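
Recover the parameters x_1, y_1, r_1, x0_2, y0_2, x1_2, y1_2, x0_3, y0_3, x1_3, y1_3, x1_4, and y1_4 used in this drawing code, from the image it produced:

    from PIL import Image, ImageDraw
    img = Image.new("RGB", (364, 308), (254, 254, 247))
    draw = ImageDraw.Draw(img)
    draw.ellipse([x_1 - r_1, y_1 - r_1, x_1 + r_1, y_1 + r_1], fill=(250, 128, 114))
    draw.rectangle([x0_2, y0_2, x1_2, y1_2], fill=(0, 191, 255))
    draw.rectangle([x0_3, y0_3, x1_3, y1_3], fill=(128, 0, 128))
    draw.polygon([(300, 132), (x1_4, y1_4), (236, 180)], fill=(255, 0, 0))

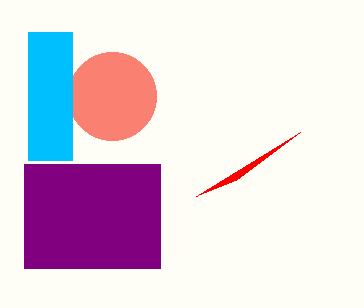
x_1 = 112
y_1 = 96
r_1 = 44
x0_2 = 28
y0_2 = 32
x1_2 = 72
y1_2 = 160
x0_3 = 24
y0_3 = 164
x1_3 = 160
y1_3 = 268
x1_4 = 196
y1_4 = 196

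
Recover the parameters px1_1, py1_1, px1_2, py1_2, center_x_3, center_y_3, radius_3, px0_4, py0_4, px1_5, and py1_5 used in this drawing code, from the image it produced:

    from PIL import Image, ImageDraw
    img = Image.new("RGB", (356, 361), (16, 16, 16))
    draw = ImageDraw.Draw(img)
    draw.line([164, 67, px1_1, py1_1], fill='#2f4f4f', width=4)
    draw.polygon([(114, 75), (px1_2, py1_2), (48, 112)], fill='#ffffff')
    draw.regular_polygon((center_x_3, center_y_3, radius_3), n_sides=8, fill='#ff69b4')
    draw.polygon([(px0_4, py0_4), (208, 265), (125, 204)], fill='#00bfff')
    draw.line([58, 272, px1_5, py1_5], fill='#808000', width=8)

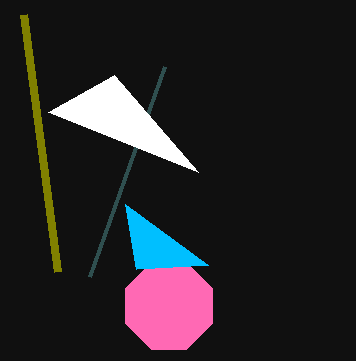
px1_1 = 89
py1_1 = 277
px1_2 = 198
py1_2 = 172
center_x_3 = 169
center_y_3 = 306
radius_3 = 47
px0_4 = 136
py0_4 = 269
px1_5 = 24
py1_5 = 15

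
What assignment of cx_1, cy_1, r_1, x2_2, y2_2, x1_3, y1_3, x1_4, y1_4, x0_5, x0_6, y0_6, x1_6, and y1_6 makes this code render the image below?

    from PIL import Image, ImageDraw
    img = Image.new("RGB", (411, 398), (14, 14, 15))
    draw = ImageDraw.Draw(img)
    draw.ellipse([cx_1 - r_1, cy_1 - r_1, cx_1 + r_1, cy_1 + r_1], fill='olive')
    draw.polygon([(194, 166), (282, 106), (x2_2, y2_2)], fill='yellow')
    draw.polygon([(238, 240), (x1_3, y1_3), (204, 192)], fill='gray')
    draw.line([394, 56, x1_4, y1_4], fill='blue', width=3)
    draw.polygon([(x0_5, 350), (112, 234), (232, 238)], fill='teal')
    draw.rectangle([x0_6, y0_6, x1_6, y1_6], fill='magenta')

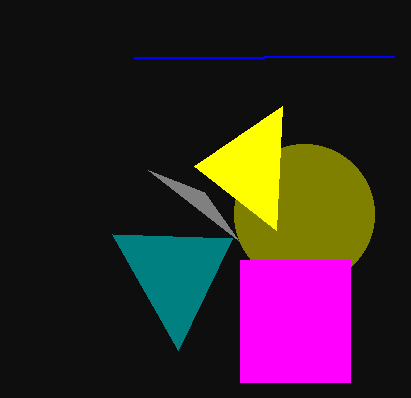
cx_1 = 304
cy_1 = 214
r_1 = 70
x2_2 = 276
y2_2 = 230
x1_3 = 148
y1_3 = 170
x1_4 = 134
y1_4 = 58
x0_5 = 178
x0_6 = 240
y0_6 = 260
x1_6 = 350
y1_6 = 382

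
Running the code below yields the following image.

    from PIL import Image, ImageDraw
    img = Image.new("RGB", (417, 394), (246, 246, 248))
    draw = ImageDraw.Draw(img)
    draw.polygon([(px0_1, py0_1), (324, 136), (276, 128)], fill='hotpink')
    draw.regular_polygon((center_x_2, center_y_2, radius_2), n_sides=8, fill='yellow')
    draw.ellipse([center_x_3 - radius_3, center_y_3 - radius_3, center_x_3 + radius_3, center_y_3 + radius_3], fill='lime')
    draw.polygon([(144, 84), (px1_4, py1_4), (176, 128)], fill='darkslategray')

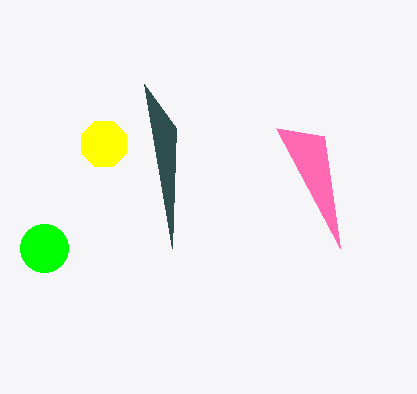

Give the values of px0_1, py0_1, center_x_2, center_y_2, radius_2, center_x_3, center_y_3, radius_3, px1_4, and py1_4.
px0_1 = 340, py0_1 = 248, center_x_2 = 104, center_y_2 = 144, radius_2 = 24, center_x_3 = 44, center_y_3 = 248, radius_3 = 24, px1_4 = 172, py1_4 = 248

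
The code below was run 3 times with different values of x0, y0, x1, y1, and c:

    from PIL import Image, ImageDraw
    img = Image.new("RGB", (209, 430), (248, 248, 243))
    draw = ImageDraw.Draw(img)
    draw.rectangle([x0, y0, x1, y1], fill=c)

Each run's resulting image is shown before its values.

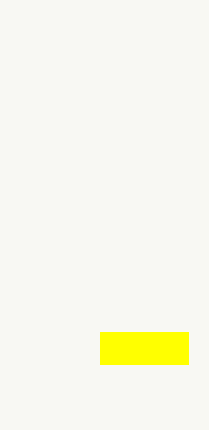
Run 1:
x0 = 100, y0 = 332, x1 = 188, y1 = 364, c = 'yellow'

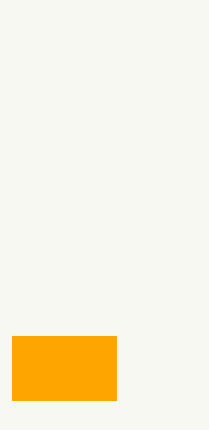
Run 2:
x0 = 12; y0 = 336; x1 = 116; y1 = 400; c = 'orange'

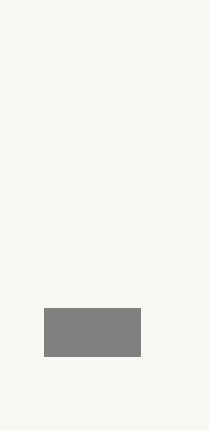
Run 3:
x0 = 44, y0 = 308, x1 = 140, y1 = 356, c = 'gray'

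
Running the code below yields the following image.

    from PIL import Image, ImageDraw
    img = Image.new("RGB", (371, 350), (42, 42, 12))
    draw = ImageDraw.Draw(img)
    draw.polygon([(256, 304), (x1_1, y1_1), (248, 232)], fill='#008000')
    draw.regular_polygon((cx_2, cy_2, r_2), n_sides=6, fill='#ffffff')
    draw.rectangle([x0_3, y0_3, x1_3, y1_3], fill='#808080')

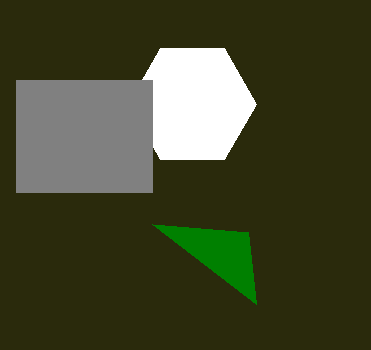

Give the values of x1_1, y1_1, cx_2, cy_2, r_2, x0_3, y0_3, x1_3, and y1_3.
x1_1 = 152, y1_1 = 224, cx_2 = 192, cy_2 = 104, r_2 = 64, x0_3 = 16, y0_3 = 80, x1_3 = 152, y1_3 = 192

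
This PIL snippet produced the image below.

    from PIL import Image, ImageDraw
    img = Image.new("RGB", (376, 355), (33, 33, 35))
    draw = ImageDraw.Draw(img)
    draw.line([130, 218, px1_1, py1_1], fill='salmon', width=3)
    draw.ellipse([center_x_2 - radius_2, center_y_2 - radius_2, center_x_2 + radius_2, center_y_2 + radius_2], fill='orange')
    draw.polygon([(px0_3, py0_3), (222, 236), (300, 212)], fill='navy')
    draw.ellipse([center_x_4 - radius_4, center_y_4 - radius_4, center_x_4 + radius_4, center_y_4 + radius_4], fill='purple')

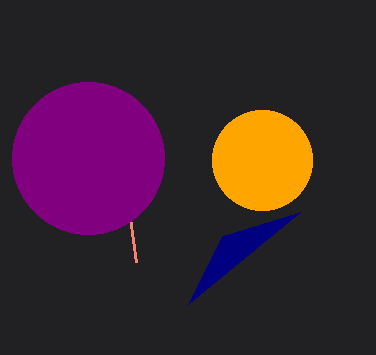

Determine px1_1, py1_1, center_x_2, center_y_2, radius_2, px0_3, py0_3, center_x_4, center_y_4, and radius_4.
px1_1 = 136, py1_1 = 262, center_x_2 = 262, center_y_2 = 160, radius_2 = 50, px0_3 = 188, py0_3 = 304, center_x_4 = 88, center_y_4 = 158, radius_4 = 76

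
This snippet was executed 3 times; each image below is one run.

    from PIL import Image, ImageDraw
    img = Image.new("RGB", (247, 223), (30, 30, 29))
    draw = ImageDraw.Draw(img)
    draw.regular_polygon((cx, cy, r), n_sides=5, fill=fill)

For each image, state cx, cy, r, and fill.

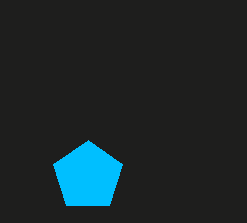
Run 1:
cx = 88
cy = 176
r = 36
fill = 'deepskyblue'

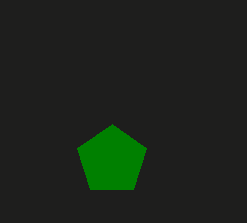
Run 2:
cx = 112; cy = 160; r = 36; fill = 'green'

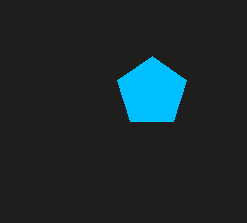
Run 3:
cx = 152; cy = 92; r = 36; fill = 'deepskyblue'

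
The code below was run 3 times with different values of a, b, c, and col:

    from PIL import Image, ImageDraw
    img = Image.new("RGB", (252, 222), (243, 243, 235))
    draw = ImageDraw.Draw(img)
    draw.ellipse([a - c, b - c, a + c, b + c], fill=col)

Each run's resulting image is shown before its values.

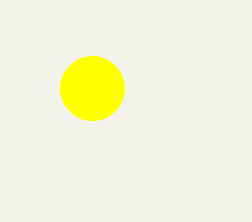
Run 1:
a = 92
b = 88
c = 32
col = 'yellow'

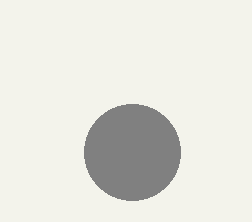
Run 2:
a = 132
b = 152
c = 48
col = 'gray'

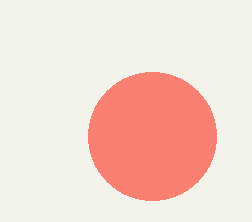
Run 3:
a = 152, b = 136, c = 64, col = 'salmon'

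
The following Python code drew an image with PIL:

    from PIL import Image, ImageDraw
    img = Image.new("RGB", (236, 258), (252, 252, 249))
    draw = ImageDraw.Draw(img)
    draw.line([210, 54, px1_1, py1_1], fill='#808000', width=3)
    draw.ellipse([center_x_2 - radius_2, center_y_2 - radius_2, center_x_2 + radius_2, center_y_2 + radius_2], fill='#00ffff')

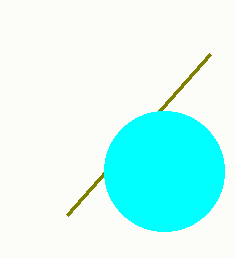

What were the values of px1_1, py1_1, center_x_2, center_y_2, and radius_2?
px1_1 = 67, py1_1 = 215, center_x_2 = 164, center_y_2 = 171, radius_2 = 60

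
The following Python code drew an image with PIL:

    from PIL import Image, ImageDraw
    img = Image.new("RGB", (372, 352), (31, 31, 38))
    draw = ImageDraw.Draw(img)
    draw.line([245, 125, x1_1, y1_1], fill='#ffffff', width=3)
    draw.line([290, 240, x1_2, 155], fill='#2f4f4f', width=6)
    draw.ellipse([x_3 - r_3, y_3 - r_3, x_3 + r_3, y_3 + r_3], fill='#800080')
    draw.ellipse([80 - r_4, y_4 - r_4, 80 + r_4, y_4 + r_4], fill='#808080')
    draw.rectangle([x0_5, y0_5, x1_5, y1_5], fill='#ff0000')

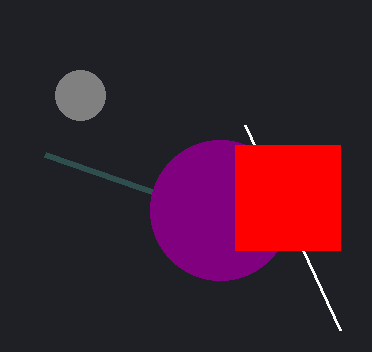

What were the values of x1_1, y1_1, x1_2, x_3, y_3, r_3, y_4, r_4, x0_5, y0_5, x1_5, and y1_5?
x1_1 = 340, y1_1 = 330, x1_2 = 45, x_3 = 220, y_3 = 210, r_3 = 70, y_4 = 95, r_4 = 25, x0_5 = 235, y0_5 = 145, x1_5 = 340, y1_5 = 250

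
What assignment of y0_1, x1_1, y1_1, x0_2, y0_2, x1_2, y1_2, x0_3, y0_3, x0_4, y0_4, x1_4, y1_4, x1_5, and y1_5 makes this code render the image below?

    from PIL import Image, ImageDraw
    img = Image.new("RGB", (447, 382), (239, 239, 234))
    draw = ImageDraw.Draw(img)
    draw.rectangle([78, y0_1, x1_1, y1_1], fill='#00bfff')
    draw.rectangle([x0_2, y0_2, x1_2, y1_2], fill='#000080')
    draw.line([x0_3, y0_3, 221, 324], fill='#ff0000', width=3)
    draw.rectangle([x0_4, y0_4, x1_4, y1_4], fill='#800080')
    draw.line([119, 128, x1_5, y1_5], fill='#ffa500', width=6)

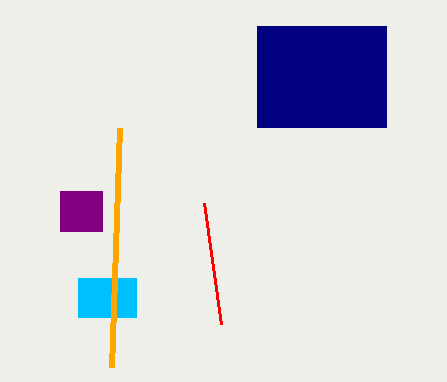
y0_1 = 278, x1_1 = 136, y1_1 = 317, x0_2 = 257, y0_2 = 26, x1_2 = 386, y1_2 = 127, x0_3 = 204, y0_3 = 203, x0_4 = 60, y0_4 = 191, x1_4 = 102, y1_4 = 231, x1_5 = 111, y1_5 = 367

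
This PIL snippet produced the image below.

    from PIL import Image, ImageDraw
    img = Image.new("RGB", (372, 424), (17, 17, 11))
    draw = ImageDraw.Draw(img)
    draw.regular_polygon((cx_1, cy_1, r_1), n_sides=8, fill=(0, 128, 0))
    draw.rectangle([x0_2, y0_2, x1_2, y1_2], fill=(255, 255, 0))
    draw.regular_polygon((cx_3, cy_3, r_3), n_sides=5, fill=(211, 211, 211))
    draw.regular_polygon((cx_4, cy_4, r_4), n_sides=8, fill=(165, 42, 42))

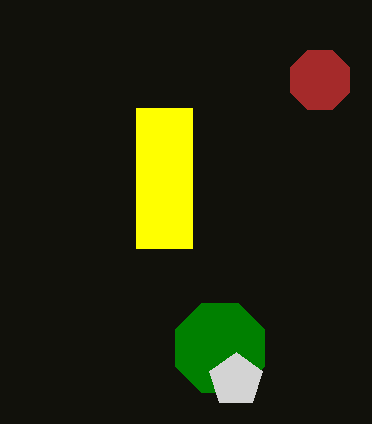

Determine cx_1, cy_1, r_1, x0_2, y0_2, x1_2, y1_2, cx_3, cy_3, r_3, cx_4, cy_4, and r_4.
cx_1 = 220, cy_1 = 348, r_1 = 48, x0_2 = 136, y0_2 = 108, x1_2 = 192, y1_2 = 248, cx_3 = 236, cy_3 = 380, r_3 = 28, cx_4 = 320, cy_4 = 80, r_4 = 32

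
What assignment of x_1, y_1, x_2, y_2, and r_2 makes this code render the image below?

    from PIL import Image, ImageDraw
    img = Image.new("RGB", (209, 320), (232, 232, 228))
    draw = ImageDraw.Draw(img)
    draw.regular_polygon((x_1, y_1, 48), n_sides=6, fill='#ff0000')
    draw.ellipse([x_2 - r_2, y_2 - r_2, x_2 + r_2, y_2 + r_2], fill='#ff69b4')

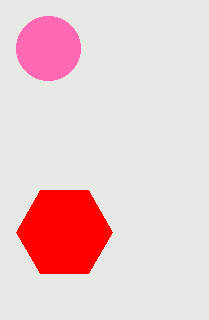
x_1 = 64, y_1 = 232, x_2 = 48, y_2 = 48, r_2 = 32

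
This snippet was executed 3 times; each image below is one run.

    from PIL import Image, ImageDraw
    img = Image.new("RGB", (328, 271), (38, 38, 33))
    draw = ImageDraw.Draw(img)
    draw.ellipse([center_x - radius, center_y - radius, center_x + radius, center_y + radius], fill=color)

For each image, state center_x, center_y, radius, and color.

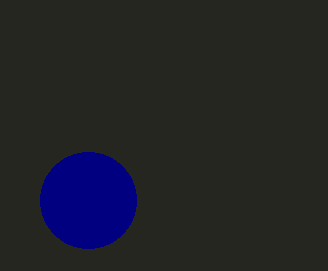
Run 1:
center_x = 88; center_y = 200; radius = 48; color = 'navy'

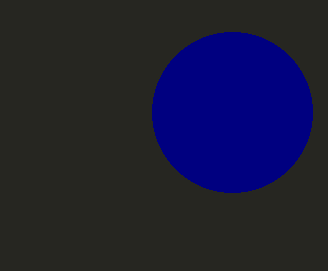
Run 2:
center_x = 232, center_y = 112, radius = 80, color = 'navy'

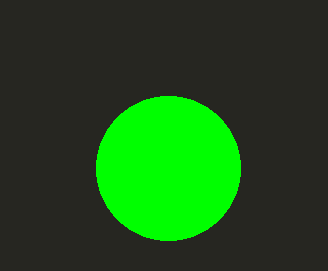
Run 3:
center_x = 168
center_y = 168
radius = 72
color = 'lime'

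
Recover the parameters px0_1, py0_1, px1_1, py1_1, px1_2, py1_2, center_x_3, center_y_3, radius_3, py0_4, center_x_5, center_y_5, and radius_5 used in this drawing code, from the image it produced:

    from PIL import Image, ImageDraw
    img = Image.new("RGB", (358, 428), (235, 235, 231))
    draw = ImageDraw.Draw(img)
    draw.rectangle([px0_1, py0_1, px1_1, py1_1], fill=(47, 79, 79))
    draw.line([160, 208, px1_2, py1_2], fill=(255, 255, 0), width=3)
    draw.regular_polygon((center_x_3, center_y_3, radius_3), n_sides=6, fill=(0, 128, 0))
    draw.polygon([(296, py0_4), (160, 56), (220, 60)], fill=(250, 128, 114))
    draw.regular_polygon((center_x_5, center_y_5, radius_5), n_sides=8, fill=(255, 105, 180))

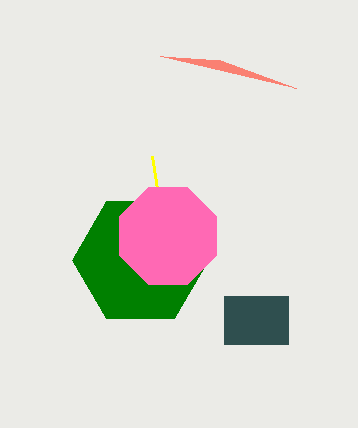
px0_1 = 224
py0_1 = 296
px1_1 = 288
py1_1 = 344
px1_2 = 152
py1_2 = 156
center_x_3 = 140
center_y_3 = 260
radius_3 = 68
py0_4 = 88
center_x_5 = 168
center_y_5 = 236
radius_5 = 52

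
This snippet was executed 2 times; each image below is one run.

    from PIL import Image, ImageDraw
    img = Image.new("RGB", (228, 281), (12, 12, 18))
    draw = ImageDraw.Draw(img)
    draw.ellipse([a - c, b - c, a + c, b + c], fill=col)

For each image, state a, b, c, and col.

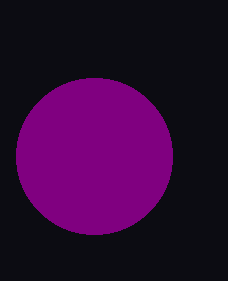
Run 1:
a = 94
b = 156
c = 78
col = 'purple'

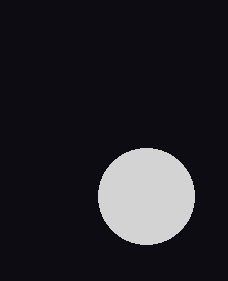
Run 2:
a = 146, b = 196, c = 48, col = 'lightgray'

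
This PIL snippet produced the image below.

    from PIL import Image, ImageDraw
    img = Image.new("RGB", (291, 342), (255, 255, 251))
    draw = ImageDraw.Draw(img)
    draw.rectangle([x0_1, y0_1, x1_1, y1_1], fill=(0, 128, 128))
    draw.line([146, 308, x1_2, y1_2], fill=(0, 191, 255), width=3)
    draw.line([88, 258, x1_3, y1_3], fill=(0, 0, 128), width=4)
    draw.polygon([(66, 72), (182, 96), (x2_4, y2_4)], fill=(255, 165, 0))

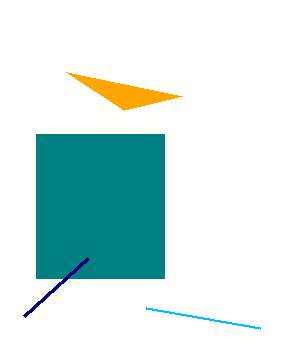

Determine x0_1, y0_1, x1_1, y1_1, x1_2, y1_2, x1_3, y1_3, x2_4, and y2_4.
x0_1 = 36; y0_1 = 134; x1_1 = 164; y1_1 = 278; x1_2 = 260; y1_2 = 328; x1_3 = 24; y1_3 = 316; x2_4 = 124; y2_4 = 110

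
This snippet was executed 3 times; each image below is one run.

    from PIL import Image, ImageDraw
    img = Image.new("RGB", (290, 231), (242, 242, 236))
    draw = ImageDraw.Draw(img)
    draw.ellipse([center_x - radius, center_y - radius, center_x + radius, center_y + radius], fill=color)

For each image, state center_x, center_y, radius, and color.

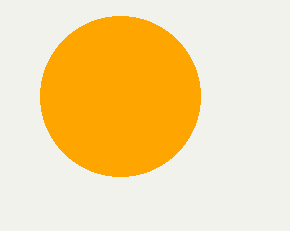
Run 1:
center_x = 120; center_y = 96; radius = 80; color = 'orange'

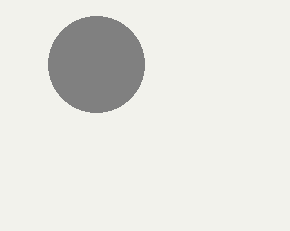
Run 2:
center_x = 96, center_y = 64, radius = 48, color = 'gray'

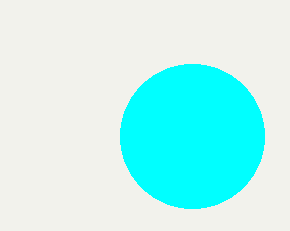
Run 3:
center_x = 192; center_y = 136; radius = 72; color = 'cyan'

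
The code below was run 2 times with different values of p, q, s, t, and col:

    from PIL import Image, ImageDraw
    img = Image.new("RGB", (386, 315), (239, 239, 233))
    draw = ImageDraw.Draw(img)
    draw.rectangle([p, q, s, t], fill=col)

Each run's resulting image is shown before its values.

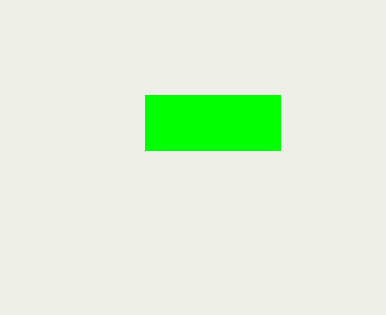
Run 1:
p = 145, q = 95, s = 280, t = 150, col = 'lime'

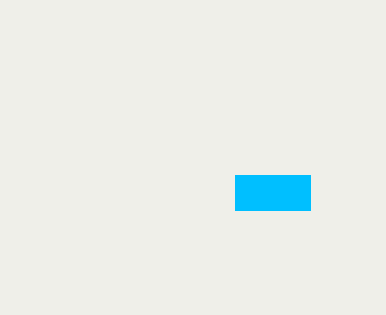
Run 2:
p = 235; q = 175; s = 310; t = 210; col = 'deepskyblue'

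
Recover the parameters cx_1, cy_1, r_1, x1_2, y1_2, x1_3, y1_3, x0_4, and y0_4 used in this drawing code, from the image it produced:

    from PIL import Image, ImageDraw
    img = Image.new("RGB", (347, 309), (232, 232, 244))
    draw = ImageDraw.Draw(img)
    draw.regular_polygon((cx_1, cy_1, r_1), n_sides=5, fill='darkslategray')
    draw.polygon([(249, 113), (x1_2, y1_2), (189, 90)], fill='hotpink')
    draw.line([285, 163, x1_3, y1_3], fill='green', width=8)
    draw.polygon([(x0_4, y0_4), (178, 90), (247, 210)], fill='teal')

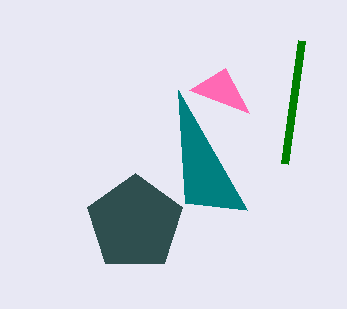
cx_1 = 135, cy_1 = 223, r_1 = 50, x1_2 = 225, y1_2 = 68, x1_3 = 302, y1_3 = 40, x0_4 = 185, y0_4 = 203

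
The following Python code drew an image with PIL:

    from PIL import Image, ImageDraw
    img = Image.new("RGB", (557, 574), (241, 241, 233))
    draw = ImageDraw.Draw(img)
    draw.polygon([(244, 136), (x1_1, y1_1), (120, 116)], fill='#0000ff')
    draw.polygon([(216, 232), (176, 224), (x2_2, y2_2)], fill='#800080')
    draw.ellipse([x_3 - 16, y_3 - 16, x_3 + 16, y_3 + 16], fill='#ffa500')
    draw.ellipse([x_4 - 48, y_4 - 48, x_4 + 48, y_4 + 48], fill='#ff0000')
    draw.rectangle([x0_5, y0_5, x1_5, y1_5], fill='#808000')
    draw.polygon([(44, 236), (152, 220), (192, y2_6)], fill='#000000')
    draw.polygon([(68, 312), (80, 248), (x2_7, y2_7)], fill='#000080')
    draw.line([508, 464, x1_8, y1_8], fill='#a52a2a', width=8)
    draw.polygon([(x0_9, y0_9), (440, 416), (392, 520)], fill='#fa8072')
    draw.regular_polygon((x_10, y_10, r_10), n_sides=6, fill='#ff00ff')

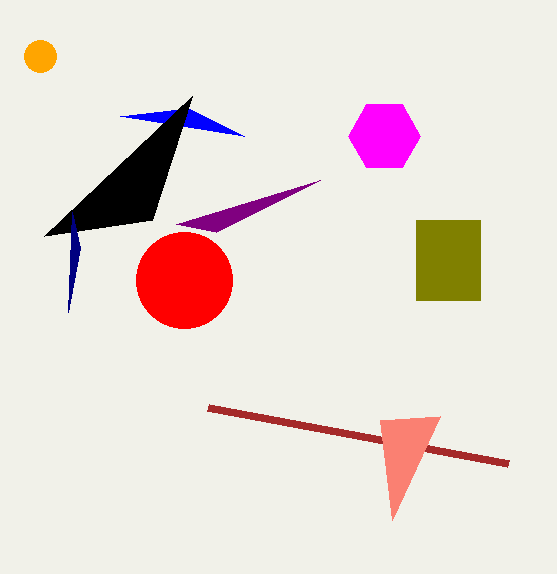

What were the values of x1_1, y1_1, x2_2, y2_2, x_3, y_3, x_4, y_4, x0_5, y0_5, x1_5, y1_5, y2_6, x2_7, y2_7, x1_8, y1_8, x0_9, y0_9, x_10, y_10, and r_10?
x1_1 = 188, y1_1 = 108, x2_2 = 320, y2_2 = 180, x_3 = 40, y_3 = 56, x_4 = 184, y_4 = 280, x0_5 = 416, y0_5 = 220, x1_5 = 480, y1_5 = 300, y2_6 = 96, x2_7 = 72, y2_7 = 212, x1_8 = 208, y1_8 = 408, x0_9 = 380, y0_9 = 420, x_10 = 384, y_10 = 136, r_10 = 36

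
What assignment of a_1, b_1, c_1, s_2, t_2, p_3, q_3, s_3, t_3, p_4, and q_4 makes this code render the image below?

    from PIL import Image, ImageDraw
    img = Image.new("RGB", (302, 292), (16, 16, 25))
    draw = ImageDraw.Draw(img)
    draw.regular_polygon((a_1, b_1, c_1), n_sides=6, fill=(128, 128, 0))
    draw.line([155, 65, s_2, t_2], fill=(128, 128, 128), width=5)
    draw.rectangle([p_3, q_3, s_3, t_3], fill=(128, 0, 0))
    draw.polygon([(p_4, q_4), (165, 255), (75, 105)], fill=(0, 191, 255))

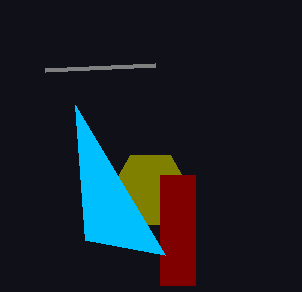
a_1 = 150
b_1 = 190
c_1 = 40
s_2 = 45
t_2 = 70
p_3 = 160
q_3 = 175
s_3 = 195
t_3 = 285
p_4 = 85
q_4 = 240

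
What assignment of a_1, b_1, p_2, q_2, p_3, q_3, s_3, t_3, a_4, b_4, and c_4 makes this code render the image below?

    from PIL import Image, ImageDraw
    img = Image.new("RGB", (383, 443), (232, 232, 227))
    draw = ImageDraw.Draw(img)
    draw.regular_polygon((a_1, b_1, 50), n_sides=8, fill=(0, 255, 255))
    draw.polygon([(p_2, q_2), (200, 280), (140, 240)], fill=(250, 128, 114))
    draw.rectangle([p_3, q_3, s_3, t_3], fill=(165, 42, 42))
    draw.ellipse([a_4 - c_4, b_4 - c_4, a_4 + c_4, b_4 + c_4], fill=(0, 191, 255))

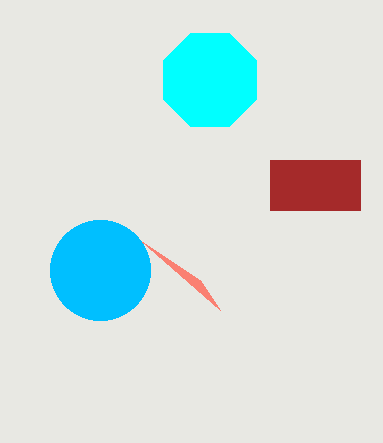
a_1 = 210
b_1 = 80
p_2 = 220
q_2 = 310
p_3 = 270
q_3 = 160
s_3 = 360
t_3 = 210
a_4 = 100
b_4 = 270
c_4 = 50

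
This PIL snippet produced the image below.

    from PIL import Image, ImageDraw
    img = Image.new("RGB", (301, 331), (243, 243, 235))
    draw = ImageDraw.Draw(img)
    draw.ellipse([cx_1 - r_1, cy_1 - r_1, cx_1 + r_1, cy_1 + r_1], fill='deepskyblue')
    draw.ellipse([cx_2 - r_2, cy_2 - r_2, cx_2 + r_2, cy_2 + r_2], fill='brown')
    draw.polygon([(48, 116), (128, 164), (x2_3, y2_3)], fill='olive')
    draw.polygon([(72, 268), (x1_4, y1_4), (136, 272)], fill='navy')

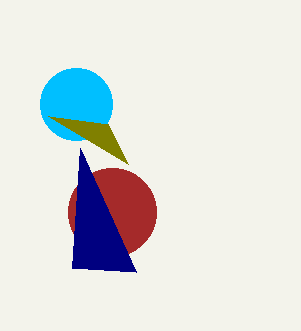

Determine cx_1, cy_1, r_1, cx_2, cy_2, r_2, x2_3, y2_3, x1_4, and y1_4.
cx_1 = 76, cy_1 = 104, r_1 = 36, cx_2 = 112, cy_2 = 212, r_2 = 44, x2_3 = 108, y2_3 = 124, x1_4 = 80, y1_4 = 148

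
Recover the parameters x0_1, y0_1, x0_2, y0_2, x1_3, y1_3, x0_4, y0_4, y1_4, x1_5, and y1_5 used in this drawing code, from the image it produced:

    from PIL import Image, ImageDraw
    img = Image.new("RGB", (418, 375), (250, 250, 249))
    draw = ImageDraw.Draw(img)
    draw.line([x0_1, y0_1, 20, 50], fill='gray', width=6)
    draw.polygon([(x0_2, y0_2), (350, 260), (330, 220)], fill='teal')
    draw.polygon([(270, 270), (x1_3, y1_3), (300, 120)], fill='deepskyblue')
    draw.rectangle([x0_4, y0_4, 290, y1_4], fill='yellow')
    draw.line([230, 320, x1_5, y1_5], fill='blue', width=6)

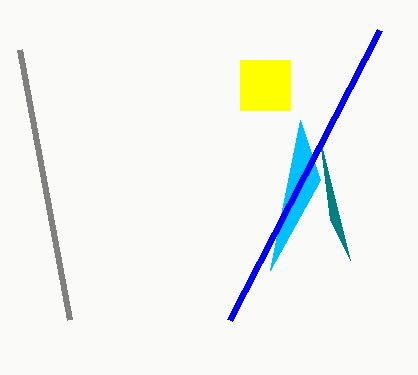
x0_1 = 70
y0_1 = 320
x0_2 = 320
y0_2 = 140
x1_3 = 320
y1_3 = 180
x0_4 = 240
y0_4 = 60
y1_4 = 110
x1_5 = 380
y1_5 = 30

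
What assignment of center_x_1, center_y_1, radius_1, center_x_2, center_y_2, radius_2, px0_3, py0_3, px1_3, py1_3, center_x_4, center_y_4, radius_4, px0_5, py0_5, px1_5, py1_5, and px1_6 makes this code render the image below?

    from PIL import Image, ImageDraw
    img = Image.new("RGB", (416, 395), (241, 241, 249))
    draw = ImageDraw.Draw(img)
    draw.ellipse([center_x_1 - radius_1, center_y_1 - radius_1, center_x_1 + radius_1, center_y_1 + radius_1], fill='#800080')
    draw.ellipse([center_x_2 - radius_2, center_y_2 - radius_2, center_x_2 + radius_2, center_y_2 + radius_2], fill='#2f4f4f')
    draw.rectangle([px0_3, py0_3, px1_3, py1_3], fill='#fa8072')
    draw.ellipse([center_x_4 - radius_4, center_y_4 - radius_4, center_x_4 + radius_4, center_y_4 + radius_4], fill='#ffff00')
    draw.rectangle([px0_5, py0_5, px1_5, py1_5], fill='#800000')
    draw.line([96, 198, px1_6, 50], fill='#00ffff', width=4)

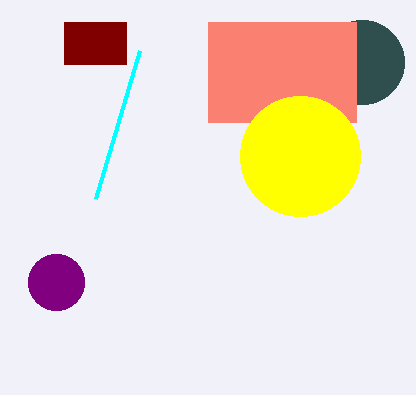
center_x_1 = 56; center_y_1 = 282; radius_1 = 28; center_x_2 = 362; center_y_2 = 62; radius_2 = 42; px0_3 = 208; py0_3 = 22; px1_3 = 356; py1_3 = 122; center_x_4 = 300; center_y_4 = 156; radius_4 = 60; px0_5 = 64; py0_5 = 22; px1_5 = 126; py1_5 = 64; px1_6 = 140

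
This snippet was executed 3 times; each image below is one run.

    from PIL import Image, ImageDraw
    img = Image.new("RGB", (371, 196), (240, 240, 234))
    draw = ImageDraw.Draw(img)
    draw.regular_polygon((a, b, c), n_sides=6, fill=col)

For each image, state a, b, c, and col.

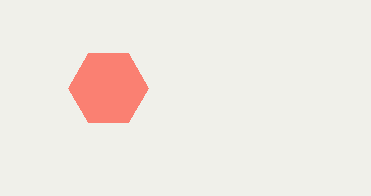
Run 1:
a = 108; b = 88; c = 40; col = 'salmon'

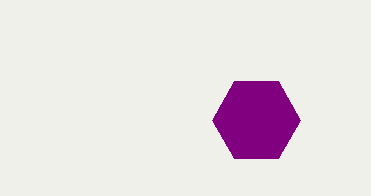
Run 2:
a = 256, b = 120, c = 44, col = 'purple'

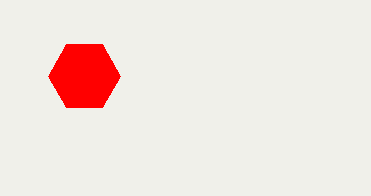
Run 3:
a = 84
b = 76
c = 36
col = 'red'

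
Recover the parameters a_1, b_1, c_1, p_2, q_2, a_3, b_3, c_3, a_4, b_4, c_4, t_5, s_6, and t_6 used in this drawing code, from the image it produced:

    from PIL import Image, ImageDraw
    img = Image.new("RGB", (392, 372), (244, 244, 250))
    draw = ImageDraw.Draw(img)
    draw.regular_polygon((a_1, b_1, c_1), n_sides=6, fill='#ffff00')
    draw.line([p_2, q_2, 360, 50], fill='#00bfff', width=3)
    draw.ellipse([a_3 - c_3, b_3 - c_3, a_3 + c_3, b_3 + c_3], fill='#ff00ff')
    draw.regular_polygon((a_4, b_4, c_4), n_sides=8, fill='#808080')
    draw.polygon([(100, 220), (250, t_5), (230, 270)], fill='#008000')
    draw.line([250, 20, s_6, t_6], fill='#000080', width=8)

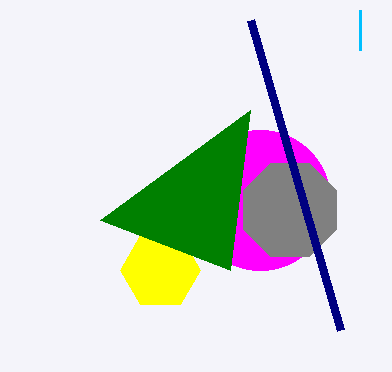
a_1 = 160, b_1 = 270, c_1 = 40, p_2 = 360, q_2 = 10, a_3 = 260, b_3 = 200, c_3 = 70, a_4 = 290, b_4 = 210, c_4 = 50, t_5 = 110, s_6 = 340, t_6 = 330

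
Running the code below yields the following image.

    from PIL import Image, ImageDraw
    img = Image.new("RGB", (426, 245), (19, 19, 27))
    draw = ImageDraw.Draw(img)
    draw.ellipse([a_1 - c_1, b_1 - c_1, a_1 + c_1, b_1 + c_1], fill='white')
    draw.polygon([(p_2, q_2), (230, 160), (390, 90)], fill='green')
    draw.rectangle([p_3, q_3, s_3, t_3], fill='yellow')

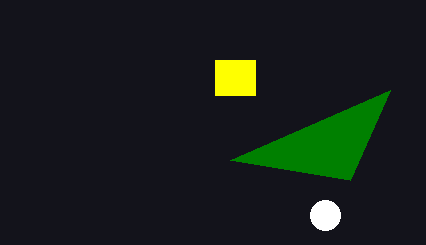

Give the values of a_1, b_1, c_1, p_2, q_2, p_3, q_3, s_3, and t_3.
a_1 = 325, b_1 = 215, c_1 = 15, p_2 = 350, q_2 = 180, p_3 = 215, q_3 = 60, s_3 = 255, t_3 = 95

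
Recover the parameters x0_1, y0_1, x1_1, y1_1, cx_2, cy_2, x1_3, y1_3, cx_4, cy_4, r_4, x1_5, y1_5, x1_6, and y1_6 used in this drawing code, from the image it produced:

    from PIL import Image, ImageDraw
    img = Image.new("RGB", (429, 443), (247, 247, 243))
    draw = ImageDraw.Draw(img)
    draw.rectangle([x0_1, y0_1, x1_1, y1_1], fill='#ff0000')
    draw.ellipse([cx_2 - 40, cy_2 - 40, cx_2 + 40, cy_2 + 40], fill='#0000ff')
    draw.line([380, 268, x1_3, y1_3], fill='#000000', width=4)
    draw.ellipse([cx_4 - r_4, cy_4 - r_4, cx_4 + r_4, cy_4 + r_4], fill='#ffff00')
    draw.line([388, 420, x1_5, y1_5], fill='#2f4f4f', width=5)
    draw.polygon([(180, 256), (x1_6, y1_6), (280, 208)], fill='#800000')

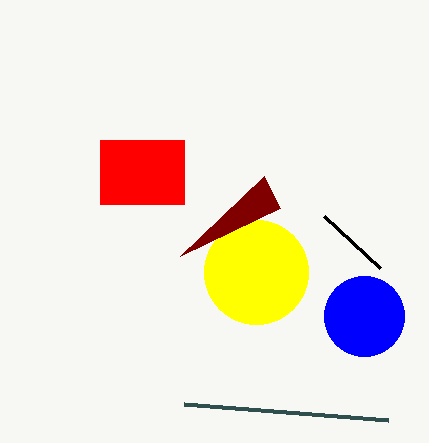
x0_1 = 100; y0_1 = 140; x1_1 = 184; y1_1 = 204; cx_2 = 364; cy_2 = 316; x1_3 = 324; y1_3 = 216; cx_4 = 256; cy_4 = 272; r_4 = 52; x1_5 = 184; y1_5 = 404; x1_6 = 264; y1_6 = 176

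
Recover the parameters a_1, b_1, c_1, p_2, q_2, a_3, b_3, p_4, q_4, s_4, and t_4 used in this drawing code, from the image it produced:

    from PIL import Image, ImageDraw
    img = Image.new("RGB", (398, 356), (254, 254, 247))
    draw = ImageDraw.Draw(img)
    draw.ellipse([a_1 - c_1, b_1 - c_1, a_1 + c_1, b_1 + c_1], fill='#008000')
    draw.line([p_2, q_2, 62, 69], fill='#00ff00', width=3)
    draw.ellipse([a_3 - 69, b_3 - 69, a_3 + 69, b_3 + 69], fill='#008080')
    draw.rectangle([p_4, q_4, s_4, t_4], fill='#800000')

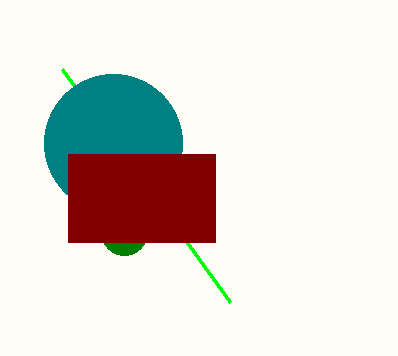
a_1 = 124, b_1 = 232, c_1 = 23, p_2 = 230, q_2 = 302, a_3 = 113, b_3 = 143, p_4 = 68, q_4 = 154, s_4 = 215, t_4 = 242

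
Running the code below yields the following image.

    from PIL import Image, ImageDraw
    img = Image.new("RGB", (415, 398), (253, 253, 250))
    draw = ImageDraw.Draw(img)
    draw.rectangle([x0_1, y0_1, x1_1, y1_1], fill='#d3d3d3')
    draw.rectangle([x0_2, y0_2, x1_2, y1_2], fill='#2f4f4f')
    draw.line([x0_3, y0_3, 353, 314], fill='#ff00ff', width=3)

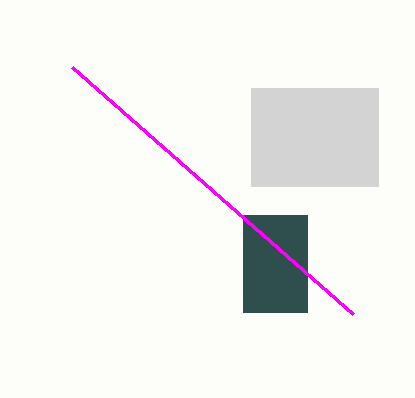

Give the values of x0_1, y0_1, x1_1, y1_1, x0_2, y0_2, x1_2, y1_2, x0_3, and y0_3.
x0_1 = 251
y0_1 = 88
x1_1 = 378
y1_1 = 186
x0_2 = 243
y0_2 = 215
x1_2 = 307
y1_2 = 312
x0_3 = 72
y0_3 = 67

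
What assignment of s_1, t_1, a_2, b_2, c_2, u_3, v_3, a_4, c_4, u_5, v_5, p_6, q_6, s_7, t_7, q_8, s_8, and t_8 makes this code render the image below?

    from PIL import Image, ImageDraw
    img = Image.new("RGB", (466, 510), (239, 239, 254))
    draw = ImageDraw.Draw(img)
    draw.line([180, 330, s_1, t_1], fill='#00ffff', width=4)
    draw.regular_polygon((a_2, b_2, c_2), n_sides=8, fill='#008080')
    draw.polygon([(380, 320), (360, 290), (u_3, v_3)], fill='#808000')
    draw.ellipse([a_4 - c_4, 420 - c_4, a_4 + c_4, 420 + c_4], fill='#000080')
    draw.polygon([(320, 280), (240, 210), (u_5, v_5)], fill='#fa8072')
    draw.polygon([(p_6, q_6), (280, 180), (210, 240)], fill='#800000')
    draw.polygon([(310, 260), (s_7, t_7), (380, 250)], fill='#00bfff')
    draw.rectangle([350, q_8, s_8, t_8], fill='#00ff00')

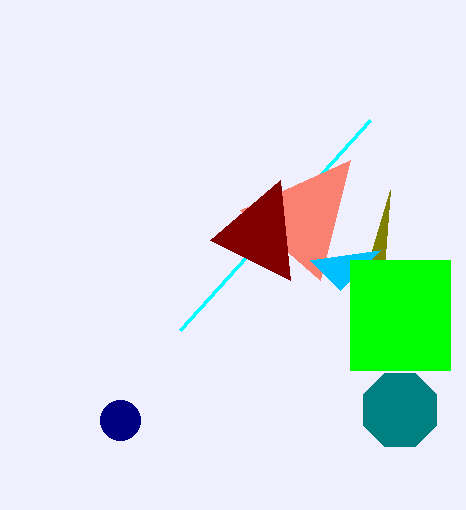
s_1 = 370, t_1 = 120, a_2 = 400, b_2 = 410, c_2 = 40, u_3 = 390, v_3 = 190, a_4 = 120, c_4 = 20, u_5 = 350, v_5 = 160, p_6 = 290, q_6 = 280, s_7 = 340, t_7 = 290, q_8 = 260, s_8 = 450, t_8 = 370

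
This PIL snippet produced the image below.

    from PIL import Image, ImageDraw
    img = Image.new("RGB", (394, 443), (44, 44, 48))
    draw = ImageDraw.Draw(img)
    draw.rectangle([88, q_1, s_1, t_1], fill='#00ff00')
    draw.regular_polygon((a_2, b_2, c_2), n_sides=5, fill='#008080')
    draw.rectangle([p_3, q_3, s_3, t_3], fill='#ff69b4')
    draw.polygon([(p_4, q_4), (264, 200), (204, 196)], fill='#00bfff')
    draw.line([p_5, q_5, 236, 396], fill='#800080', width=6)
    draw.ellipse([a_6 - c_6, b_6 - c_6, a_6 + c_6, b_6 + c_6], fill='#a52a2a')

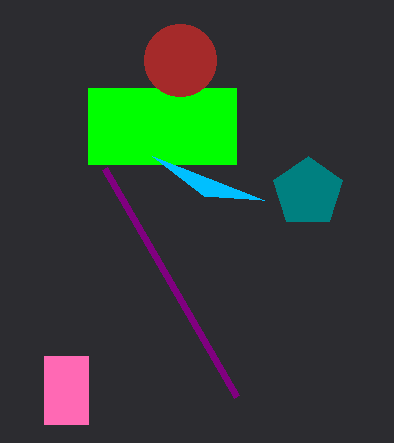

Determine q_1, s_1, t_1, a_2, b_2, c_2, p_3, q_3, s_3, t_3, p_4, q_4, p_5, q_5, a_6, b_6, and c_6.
q_1 = 88; s_1 = 236; t_1 = 164; a_2 = 308; b_2 = 192; c_2 = 36; p_3 = 44; q_3 = 356; s_3 = 88; t_3 = 424; p_4 = 152; q_4 = 156; p_5 = 104; q_5 = 168; a_6 = 180; b_6 = 60; c_6 = 36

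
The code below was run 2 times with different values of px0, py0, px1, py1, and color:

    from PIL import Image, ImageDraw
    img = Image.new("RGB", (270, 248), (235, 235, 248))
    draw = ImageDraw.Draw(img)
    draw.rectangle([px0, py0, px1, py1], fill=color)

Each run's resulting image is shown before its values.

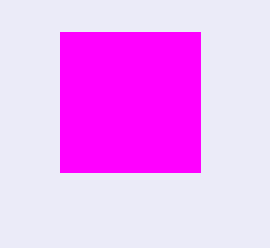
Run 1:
px0 = 60, py0 = 32, px1 = 200, py1 = 172, color = 'magenta'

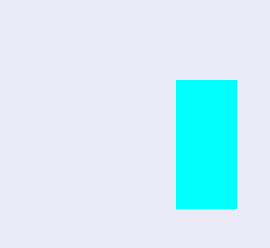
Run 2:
px0 = 176; py0 = 80; px1 = 236; py1 = 208; color = 'cyan'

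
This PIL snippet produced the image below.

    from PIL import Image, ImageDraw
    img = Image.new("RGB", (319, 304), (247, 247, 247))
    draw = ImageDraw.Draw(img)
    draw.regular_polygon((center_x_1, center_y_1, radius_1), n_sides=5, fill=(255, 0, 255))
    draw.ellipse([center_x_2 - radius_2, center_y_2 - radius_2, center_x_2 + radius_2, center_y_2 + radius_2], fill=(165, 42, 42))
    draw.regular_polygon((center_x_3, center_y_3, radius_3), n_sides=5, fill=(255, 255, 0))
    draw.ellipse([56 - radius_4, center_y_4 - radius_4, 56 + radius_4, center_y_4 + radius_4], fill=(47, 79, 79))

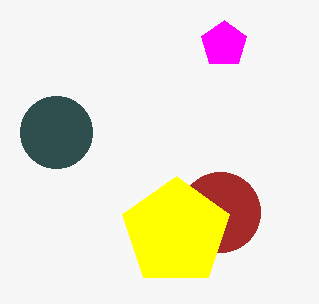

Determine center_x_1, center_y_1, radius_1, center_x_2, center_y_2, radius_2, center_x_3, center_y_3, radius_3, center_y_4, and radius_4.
center_x_1 = 224; center_y_1 = 44; radius_1 = 24; center_x_2 = 220; center_y_2 = 212; radius_2 = 40; center_x_3 = 176; center_y_3 = 232; radius_3 = 56; center_y_4 = 132; radius_4 = 36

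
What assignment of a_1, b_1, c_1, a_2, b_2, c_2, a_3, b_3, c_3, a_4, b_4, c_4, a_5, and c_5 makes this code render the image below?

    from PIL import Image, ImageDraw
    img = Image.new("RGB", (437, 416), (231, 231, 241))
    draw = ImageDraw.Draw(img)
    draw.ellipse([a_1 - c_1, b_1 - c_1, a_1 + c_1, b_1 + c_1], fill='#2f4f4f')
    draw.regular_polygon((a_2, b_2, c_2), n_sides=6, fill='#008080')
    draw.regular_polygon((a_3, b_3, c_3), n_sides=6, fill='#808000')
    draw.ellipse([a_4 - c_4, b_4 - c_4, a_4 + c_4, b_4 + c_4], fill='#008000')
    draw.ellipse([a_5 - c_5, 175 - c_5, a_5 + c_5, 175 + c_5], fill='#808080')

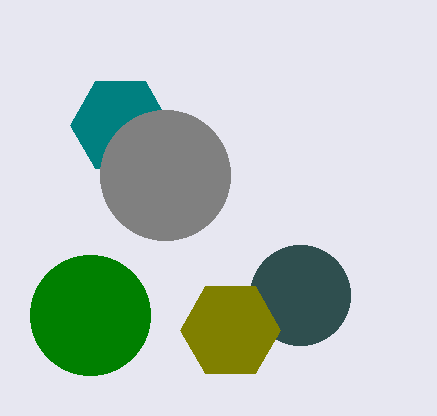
a_1 = 300
b_1 = 295
c_1 = 50
a_2 = 120
b_2 = 125
c_2 = 50
a_3 = 230
b_3 = 330
c_3 = 50
a_4 = 90
b_4 = 315
c_4 = 60
a_5 = 165
c_5 = 65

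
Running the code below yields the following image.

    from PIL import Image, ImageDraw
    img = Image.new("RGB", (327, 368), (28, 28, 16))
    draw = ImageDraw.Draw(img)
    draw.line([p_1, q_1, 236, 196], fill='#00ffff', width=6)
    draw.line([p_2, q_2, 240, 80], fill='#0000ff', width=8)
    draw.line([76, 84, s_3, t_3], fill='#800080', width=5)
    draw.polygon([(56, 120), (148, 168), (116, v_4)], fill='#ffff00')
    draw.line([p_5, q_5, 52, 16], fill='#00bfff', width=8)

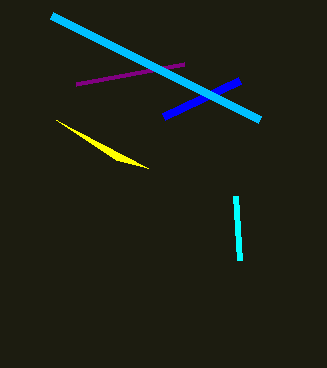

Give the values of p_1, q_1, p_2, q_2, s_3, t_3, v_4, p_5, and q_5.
p_1 = 240; q_1 = 260; p_2 = 164; q_2 = 116; s_3 = 184; t_3 = 64; v_4 = 160; p_5 = 260; q_5 = 120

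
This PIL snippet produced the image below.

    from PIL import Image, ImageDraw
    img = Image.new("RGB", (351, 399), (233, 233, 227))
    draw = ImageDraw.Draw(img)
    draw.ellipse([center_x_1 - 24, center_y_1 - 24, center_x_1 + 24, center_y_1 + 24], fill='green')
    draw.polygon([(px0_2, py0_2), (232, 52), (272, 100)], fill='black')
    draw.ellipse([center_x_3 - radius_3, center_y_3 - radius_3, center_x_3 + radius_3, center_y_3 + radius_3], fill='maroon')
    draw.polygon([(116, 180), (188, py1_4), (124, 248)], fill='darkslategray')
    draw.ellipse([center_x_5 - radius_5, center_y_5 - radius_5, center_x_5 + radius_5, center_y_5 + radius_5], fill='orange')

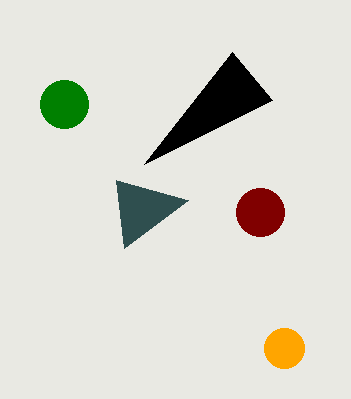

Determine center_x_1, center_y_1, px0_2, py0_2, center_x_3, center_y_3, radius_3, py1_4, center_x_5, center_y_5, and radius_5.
center_x_1 = 64, center_y_1 = 104, px0_2 = 144, py0_2 = 164, center_x_3 = 260, center_y_3 = 212, radius_3 = 24, py1_4 = 200, center_x_5 = 284, center_y_5 = 348, radius_5 = 20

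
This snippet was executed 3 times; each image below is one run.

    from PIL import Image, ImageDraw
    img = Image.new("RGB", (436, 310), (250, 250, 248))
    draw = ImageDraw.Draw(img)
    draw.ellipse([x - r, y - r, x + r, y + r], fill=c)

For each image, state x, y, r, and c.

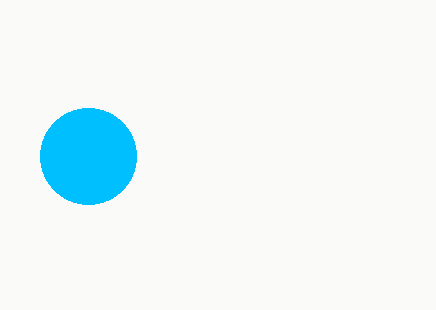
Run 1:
x = 88
y = 156
r = 48
c = 'deepskyblue'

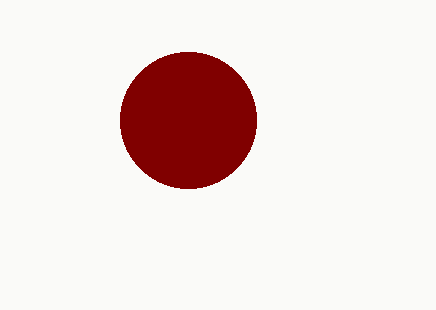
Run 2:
x = 188, y = 120, r = 68, c = 'maroon'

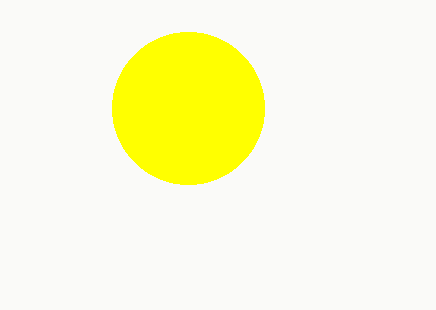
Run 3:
x = 188
y = 108
r = 76
c = 'yellow'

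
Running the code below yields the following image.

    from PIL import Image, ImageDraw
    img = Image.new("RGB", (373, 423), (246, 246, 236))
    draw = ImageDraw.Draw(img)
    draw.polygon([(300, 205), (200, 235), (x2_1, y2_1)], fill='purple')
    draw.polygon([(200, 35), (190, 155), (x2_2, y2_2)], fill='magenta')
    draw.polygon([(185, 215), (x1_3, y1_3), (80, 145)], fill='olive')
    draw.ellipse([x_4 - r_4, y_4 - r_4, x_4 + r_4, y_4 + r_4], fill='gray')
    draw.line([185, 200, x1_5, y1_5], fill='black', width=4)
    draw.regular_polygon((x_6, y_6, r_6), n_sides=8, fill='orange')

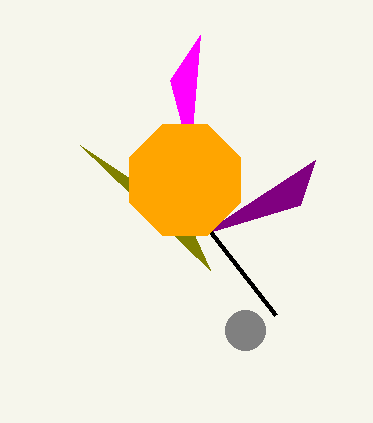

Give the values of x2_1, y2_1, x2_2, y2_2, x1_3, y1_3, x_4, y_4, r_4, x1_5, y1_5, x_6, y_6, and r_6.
x2_1 = 315
y2_1 = 160
x2_2 = 170
y2_2 = 80
x1_3 = 210
y1_3 = 270
x_4 = 245
y_4 = 330
r_4 = 20
x1_5 = 275
y1_5 = 315
x_6 = 185
y_6 = 180
r_6 = 60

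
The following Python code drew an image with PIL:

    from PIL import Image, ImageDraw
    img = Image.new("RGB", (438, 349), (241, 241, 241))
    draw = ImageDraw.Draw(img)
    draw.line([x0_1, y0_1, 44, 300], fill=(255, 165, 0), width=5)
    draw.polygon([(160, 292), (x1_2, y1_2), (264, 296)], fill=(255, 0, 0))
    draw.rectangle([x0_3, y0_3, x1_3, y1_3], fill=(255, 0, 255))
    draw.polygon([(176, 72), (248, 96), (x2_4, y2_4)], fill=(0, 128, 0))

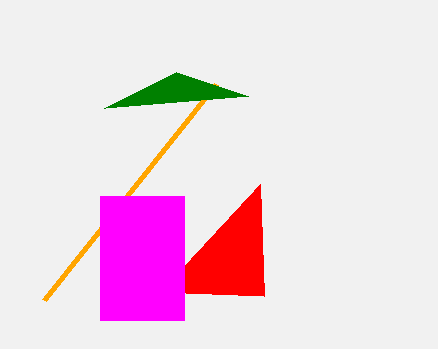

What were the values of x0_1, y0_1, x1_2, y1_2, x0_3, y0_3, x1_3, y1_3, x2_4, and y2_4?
x0_1 = 216
y0_1 = 84
x1_2 = 260
y1_2 = 184
x0_3 = 100
y0_3 = 196
x1_3 = 184
y1_3 = 320
x2_4 = 104
y2_4 = 108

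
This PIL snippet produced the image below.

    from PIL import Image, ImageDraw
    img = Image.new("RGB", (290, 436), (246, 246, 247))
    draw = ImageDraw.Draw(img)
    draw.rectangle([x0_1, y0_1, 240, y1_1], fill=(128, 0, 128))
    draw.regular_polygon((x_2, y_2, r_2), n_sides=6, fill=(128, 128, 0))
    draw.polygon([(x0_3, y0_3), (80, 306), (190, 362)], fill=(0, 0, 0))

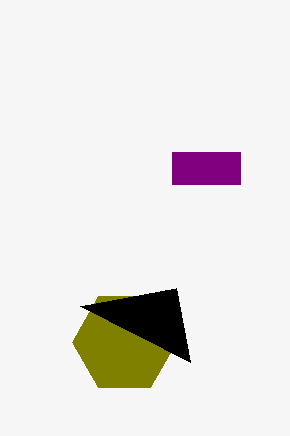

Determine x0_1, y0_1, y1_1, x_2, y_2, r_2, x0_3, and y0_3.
x0_1 = 172, y0_1 = 152, y1_1 = 184, x_2 = 124, y_2 = 342, r_2 = 52, x0_3 = 176, y0_3 = 288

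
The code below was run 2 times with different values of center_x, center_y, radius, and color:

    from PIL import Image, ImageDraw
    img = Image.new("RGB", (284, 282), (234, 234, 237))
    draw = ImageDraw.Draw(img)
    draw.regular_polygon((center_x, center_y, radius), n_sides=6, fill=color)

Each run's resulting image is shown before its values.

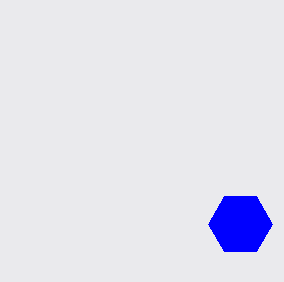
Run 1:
center_x = 240, center_y = 224, radius = 32, color = 'blue'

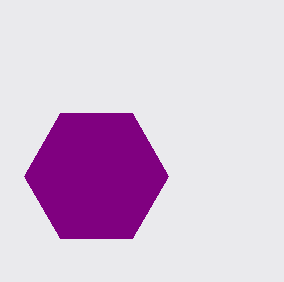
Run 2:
center_x = 96, center_y = 176, radius = 72, color = 'purple'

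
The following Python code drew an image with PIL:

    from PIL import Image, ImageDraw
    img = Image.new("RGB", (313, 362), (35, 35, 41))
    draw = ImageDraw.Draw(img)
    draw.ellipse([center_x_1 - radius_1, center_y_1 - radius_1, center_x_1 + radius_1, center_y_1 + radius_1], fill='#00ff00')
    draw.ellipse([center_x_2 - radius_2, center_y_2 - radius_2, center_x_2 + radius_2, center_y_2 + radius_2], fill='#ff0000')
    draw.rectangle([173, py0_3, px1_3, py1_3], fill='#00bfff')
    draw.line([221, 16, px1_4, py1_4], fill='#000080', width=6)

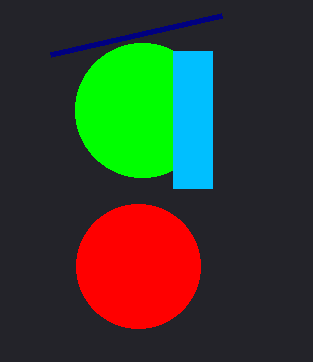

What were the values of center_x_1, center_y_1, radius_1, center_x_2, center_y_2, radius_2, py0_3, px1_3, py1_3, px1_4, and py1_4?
center_x_1 = 142; center_y_1 = 110; radius_1 = 67; center_x_2 = 138; center_y_2 = 266; radius_2 = 62; py0_3 = 51; px1_3 = 212; py1_3 = 188; px1_4 = 50; py1_4 = 55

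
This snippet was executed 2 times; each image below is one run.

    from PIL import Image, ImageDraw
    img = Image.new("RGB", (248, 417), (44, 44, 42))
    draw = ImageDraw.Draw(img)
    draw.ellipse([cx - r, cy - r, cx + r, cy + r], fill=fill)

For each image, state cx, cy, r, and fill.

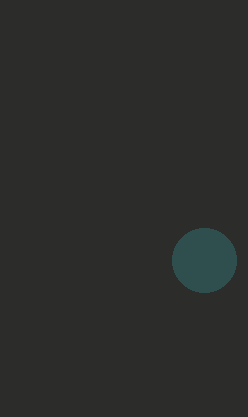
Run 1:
cx = 204
cy = 260
r = 32
fill = 'darkslategray'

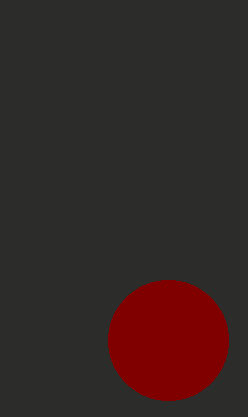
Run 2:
cx = 168
cy = 340
r = 60
fill = 'maroon'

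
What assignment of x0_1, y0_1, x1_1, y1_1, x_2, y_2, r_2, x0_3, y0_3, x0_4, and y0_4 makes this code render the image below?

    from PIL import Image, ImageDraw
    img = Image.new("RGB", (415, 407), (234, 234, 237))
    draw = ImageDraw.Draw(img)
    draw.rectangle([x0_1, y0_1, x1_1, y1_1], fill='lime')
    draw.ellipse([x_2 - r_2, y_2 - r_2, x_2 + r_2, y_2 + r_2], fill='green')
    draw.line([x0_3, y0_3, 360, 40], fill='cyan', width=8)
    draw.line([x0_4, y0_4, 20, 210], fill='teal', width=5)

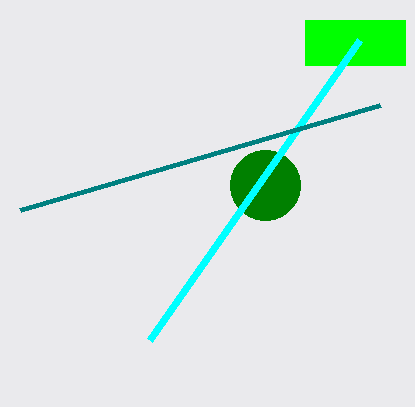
x0_1 = 305; y0_1 = 20; x1_1 = 405; y1_1 = 65; x_2 = 265; y_2 = 185; r_2 = 35; x0_3 = 150; y0_3 = 340; x0_4 = 380; y0_4 = 105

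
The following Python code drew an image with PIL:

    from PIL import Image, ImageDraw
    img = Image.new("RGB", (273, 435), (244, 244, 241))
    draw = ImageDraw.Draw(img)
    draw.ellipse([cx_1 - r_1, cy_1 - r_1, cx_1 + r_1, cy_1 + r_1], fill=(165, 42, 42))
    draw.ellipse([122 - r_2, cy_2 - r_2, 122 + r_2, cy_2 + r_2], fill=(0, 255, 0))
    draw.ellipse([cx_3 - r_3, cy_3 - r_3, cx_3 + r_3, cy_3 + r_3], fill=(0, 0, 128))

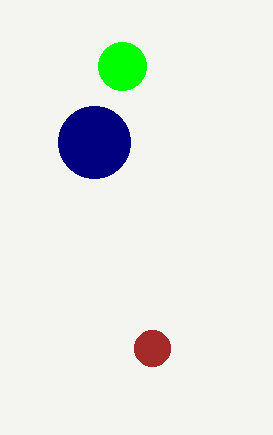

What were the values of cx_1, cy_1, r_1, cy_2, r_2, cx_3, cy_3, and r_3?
cx_1 = 152
cy_1 = 348
r_1 = 18
cy_2 = 66
r_2 = 24
cx_3 = 94
cy_3 = 142
r_3 = 36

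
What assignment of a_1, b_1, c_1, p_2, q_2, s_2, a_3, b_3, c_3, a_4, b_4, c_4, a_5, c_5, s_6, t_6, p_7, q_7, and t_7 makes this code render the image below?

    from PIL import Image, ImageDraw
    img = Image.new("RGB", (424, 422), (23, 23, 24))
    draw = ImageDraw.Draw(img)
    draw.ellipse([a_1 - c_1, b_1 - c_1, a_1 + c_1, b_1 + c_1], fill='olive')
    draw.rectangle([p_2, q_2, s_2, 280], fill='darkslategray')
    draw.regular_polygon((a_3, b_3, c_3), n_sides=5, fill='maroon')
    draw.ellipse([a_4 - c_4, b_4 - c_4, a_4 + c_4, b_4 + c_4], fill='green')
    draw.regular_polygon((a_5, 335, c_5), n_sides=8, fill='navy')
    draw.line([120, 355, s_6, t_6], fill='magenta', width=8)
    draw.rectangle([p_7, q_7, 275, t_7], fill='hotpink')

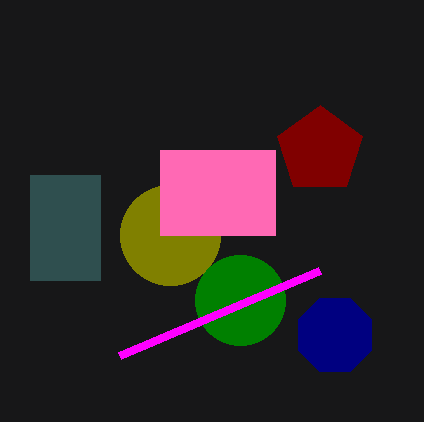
a_1 = 170
b_1 = 235
c_1 = 50
p_2 = 30
q_2 = 175
s_2 = 100
a_3 = 320
b_3 = 150
c_3 = 45
a_4 = 240
b_4 = 300
c_4 = 45
a_5 = 335
c_5 = 40
s_6 = 320
t_6 = 270
p_7 = 160
q_7 = 150
t_7 = 235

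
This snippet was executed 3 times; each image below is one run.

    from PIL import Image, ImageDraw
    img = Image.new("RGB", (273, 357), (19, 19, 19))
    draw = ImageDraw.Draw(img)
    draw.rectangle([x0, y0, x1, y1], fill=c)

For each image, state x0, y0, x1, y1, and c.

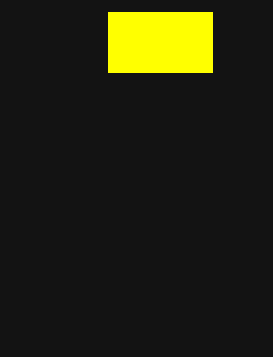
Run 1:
x0 = 108, y0 = 12, x1 = 212, y1 = 72, c = 'yellow'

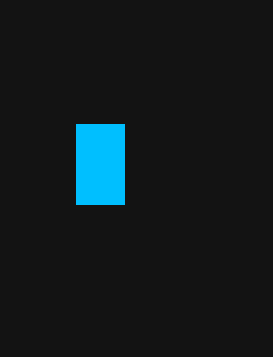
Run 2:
x0 = 76; y0 = 124; x1 = 124; y1 = 204; c = 'deepskyblue'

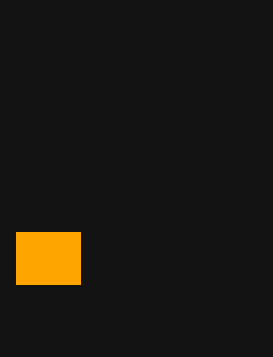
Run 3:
x0 = 16; y0 = 232; x1 = 80; y1 = 284; c = 'orange'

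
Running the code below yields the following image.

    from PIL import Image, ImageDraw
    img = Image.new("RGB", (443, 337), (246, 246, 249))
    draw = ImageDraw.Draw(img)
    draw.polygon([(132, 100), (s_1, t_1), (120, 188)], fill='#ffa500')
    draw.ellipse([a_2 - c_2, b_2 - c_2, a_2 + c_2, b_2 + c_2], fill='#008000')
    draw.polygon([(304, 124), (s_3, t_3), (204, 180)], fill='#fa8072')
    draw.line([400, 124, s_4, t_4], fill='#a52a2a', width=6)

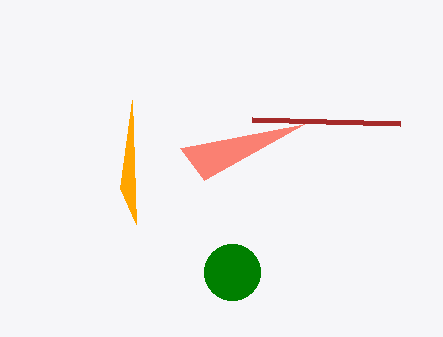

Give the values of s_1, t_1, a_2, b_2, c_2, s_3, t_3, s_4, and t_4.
s_1 = 136; t_1 = 224; a_2 = 232; b_2 = 272; c_2 = 28; s_3 = 180; t_3 = 148; s_4 = 252; t_4 = 120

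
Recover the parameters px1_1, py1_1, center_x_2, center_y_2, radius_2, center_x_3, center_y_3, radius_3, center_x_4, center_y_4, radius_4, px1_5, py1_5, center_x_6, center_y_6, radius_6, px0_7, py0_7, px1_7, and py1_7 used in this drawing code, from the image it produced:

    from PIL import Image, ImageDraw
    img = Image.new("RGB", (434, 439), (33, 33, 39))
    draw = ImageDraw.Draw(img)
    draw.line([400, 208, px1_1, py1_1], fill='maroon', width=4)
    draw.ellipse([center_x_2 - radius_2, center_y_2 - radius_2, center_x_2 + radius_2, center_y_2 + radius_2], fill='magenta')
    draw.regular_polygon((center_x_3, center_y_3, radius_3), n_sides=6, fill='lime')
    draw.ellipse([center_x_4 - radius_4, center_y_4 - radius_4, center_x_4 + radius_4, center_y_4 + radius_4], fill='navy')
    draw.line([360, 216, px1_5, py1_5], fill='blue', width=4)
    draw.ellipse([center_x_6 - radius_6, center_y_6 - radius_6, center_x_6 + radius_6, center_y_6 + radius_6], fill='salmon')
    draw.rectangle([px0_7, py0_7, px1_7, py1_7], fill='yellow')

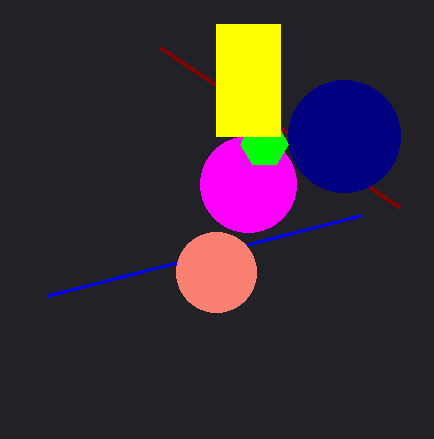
px1_1 = 160; py1_1 = 48; center_x_2 = 248; center_y_2 = 184; radius_2 = 48; center_x_3 = 264; center_y_3 = 144; radius_3 = 24; center_x_4 = 344; center_y_4 = 136; radius_4 = 56; px1_5 = 48; py1_5 = 296; center_x_6 = 216; center_y_6 = 272; radius_6 = 40; px0_7 = 216; py0_7 = 24; px1_7 = 280; py1_7 = 136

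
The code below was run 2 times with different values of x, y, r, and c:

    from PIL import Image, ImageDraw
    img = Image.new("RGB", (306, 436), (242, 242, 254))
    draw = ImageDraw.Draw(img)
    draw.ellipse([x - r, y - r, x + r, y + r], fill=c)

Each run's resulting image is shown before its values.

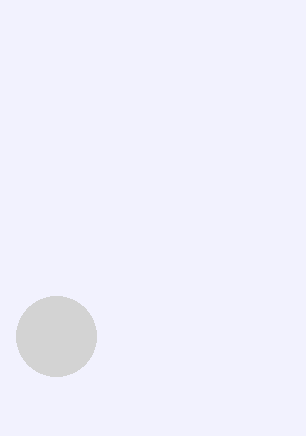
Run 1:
x = 56, y = 336, r = 40, c = 'lightgray'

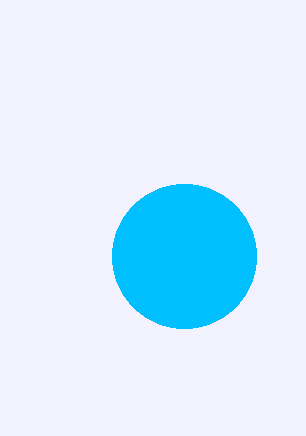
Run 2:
x = 184
y = 256
r = 72
c = 'deepskyblue'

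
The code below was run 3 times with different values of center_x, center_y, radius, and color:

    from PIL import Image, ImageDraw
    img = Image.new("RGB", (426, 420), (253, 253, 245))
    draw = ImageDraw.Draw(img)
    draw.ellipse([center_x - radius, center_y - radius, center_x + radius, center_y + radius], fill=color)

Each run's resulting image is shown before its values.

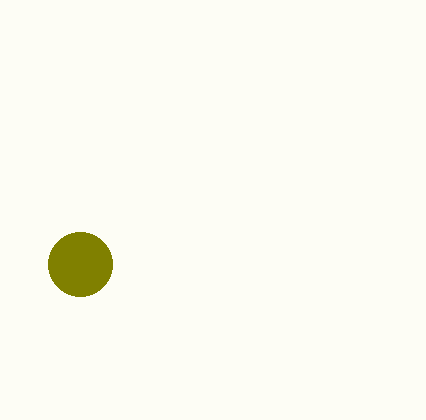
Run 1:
center_x = 80; center_y = 264; radius = 32; color = 'olive'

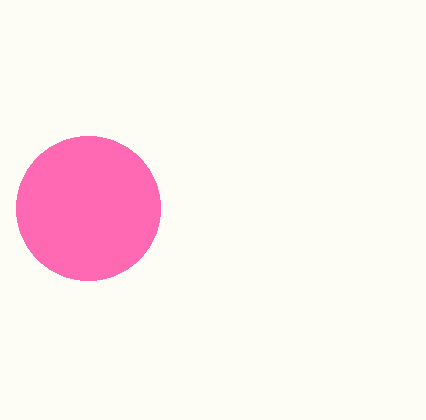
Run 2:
center_x = 88, center_y = 208, radius = 72, color = 'hotpink'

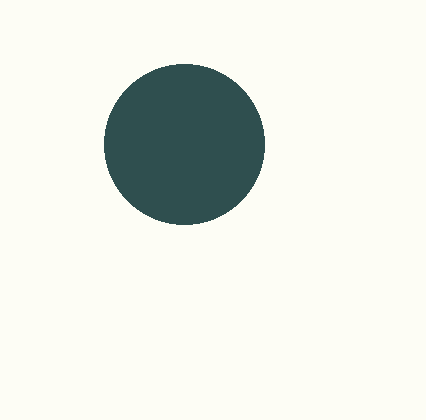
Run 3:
center_x = 184
center_y = 144
radius = 80
color = 'darkslategray'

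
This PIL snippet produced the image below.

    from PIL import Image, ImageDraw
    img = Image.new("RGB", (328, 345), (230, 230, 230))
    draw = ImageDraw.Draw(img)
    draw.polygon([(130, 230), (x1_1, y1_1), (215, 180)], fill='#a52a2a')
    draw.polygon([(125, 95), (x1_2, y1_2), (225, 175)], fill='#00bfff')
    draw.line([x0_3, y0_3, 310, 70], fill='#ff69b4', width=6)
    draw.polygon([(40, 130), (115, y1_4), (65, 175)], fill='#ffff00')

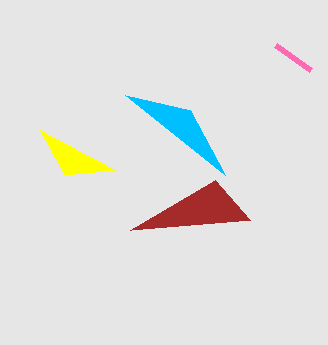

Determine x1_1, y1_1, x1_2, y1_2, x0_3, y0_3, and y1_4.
x1_1 = 250
y1_1 = 220
x1_2 = 190
y1_2 = 110
x0_3 = 275
y0_3 = 45
y1_4 = 170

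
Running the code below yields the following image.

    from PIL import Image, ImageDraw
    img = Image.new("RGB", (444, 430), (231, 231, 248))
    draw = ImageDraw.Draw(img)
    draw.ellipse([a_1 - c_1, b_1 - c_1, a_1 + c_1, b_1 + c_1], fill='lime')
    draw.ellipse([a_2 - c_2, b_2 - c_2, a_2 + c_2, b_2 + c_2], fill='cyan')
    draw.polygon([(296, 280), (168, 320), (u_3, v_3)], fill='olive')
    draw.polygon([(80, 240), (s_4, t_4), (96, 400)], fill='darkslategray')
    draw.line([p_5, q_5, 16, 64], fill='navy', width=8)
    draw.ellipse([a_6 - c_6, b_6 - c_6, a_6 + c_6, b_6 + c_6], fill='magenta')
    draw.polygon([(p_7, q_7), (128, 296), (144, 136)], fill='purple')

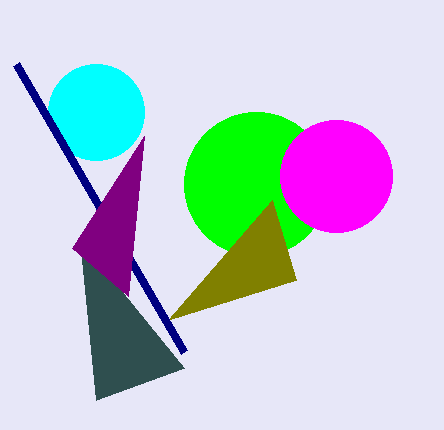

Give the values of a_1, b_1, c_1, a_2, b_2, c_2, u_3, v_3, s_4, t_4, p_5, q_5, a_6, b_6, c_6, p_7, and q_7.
a_1 = 256
b_1 = 184
c_1 = 72
a_2 = 96
b_2 = 112
c_2 = 48
u_3 = 272
v_3 = 200
s_4 = 184
t_4 = 368
p_5 = 184
q_5 = 352
a_6 = 336
b_6 = 176
c_6 = 56
p_7 = 72
q_7 = 248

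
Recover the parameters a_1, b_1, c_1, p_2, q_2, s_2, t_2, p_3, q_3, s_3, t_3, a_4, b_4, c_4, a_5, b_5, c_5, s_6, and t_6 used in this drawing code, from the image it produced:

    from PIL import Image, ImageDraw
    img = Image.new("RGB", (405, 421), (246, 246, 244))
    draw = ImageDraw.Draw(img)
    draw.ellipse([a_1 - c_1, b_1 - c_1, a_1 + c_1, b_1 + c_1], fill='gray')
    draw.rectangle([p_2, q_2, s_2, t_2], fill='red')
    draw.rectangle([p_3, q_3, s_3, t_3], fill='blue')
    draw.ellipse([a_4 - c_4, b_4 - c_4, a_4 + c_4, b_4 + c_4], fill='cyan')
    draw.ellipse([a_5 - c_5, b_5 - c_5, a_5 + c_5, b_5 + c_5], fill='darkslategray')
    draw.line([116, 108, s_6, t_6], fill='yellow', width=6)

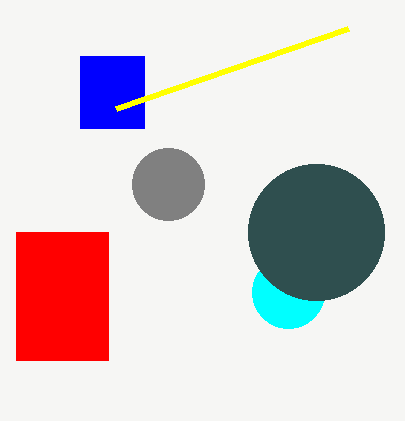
a_1 = 168, b_1 = 184, c_1 = 36, p_2 = 16, q_2 = 232, s_2 = 108, t_2 = 360, p_3 = 80, q_3 = 56, s_3 = 144, t_3 = 128, a_4 = 288, b_4 = 292, c_4 = 36, a_5 = 316, b_5 = 232, c_5 = 68, s_6 = 348, t_6 = 28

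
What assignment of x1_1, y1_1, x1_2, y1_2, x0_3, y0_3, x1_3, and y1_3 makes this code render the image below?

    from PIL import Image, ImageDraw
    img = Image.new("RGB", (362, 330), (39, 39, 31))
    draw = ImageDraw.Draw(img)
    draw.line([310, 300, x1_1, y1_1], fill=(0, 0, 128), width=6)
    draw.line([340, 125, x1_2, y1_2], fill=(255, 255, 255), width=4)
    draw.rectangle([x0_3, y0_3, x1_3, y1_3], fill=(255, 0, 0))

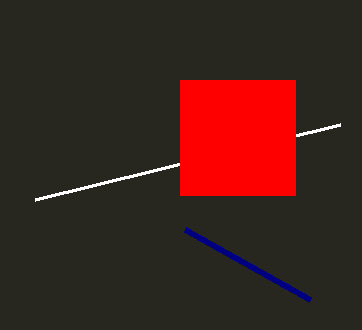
x1_1 = 185
y1_1 = 230
x1_2 = 35
y1_2 = 200
x0_3 = 180
y0_3 = 80
x1_3 = 295
y1_3 = 195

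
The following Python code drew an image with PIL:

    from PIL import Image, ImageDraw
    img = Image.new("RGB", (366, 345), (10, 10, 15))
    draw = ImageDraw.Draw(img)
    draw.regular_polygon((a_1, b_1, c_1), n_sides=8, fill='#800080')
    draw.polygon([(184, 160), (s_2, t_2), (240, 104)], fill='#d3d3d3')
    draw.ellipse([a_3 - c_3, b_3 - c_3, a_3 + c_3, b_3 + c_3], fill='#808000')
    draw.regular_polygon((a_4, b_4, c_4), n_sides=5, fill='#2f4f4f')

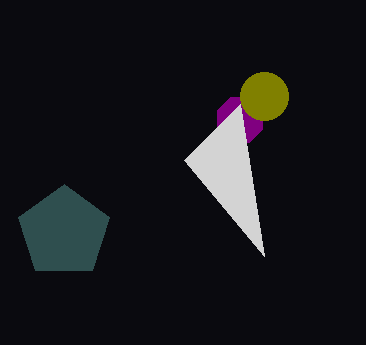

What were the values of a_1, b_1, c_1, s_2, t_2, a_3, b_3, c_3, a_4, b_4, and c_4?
a_1 = 240
b_1 = 120
c_1 = 24
s_2 = 264
t_2 = 256
a_3 = 264
b_3 = 96
c_3 = 24
a_4 = 64
b_4 = 232
c_4 = 48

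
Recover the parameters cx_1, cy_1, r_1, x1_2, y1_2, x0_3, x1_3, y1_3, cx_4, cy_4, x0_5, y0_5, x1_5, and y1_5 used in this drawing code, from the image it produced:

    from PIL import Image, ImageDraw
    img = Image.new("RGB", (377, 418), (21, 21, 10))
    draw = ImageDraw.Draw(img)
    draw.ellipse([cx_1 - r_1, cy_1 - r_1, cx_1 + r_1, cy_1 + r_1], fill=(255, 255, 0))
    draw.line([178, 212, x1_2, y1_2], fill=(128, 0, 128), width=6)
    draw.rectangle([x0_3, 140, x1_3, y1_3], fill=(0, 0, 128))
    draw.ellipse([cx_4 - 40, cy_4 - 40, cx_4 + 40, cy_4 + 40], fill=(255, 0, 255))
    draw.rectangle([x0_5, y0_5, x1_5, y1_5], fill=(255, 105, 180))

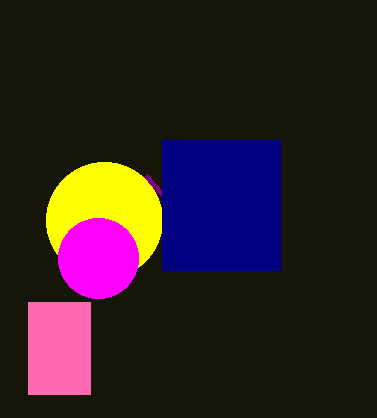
cx_1 = 104
cy_1 = 220
r_1 = 58
x1_2 = 146
y1_2 = 176
x0_3 = 162
x1_3 = 280
y1_3 = 270
cx_4 = 98
cy_4 = 258
x0_5 = 28
y0_5 = 302
x1_5 = 90
y1_5 = 394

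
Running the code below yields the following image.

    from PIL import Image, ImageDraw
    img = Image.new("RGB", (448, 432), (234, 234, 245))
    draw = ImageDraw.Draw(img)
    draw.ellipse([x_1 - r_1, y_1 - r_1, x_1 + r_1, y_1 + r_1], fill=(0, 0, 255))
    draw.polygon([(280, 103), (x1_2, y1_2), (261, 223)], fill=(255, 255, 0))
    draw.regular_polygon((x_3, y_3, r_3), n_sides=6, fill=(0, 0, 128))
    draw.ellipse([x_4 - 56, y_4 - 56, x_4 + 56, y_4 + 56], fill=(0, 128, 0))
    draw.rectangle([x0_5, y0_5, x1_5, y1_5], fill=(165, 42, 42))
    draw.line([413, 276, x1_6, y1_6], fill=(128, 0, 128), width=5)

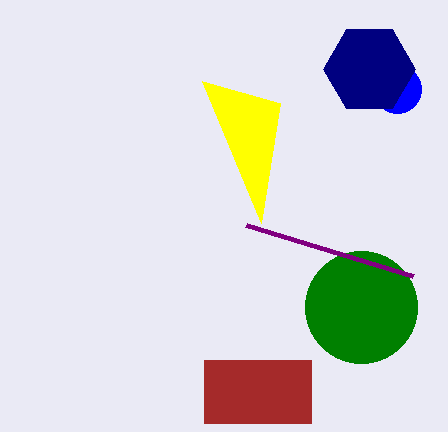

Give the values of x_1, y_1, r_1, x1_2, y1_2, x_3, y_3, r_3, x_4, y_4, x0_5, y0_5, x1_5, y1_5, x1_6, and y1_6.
x_1 = 397
y_1 = 89
r_1 = 24
x1_2 = 202
y1_2 = 81
x_3 = 369
y_3 = 69
r_3 = 46
x_4 = 361
y_4 = 307
x0_5 = 204
y0_5 = 360
x1_5 = 311
y1_5 = 423
x1_6 = 246
y1_6 = 225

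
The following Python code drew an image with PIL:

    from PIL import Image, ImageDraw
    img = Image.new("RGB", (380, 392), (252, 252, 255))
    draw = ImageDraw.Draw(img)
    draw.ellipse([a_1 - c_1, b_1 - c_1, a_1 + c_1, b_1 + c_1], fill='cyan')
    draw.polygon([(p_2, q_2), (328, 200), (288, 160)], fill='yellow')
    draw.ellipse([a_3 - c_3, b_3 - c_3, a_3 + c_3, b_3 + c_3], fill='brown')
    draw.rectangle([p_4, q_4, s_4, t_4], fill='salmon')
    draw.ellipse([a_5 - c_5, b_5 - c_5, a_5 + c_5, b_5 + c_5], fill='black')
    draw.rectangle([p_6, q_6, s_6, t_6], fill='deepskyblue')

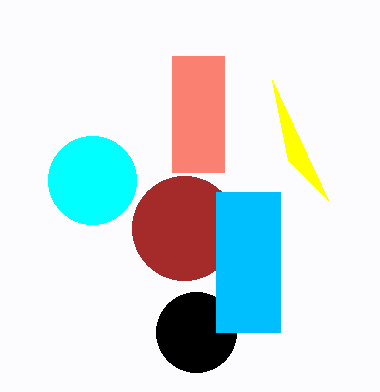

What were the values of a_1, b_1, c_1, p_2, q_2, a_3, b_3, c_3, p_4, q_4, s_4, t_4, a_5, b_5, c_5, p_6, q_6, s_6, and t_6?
a_1 = 92; b_1 = 180; c_1 = 44; p_2 = 272; q_2 = 80; a_3 = 184; b_3 = 228; c_3 = 52; p_4 = 172; q_4 = 56; s_4 = 224; t_4 = 172; a_5 = 196; b_5 = 332; c_5 = 40; p_6 = 216; q_6 = 192; s_6 = 280; t_6 = 332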